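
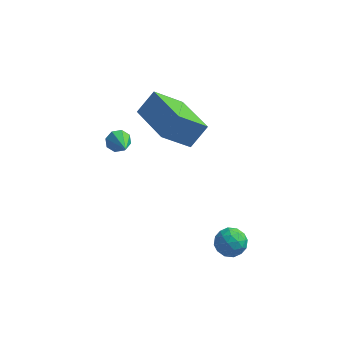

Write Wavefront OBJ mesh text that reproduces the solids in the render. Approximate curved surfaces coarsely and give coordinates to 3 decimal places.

v -1.657 2.55 2.306
v -2.681 1.865 3.464
v -1.11 3.174 3.159
v -2.134 2.49 4.316
v -0.286 0.97 2.584
v -1.31 0.286 3.741
v 0.261 1.595 3.436
v -0.763 0.91 4.594
v -3.618 2.337 0.738
v -3.318 2.204 0.297
v -3.002 1.203 1.502
v -3.122 2.479 0.548
v -3.217 2.671 0.911
v -3.547 2.668 1.172
v -3.919 2.471 1.179
v -4.115 2.195 0.928
v -4.02 2.003 0.566
v -3.69 2.007 0.305
v 1.546 -0.413 -0.99
v 1.888 -0.243 -1.594
v 1.652 -1.537 -1.246
v 1.994 -1.367 -1.85
v 2.308 -1.253 -1.217
v 2.242 -0.559 -1.06
v 1.298 -1.221 -1.78
v 1.232 -0.527 -1.623
v 1.735 -0.743 -2.083
v 2.359 -0.762 -1.735
v 1.181 -1.018 -1.105
v 1.805 -1.037 -0.757
v 1.707 -0.23 -1.27
v 1.833 -1.55 -1.57
v 2.017 -1.484 -1.198
v 2.218 -1.384 -1.554
v 1.916 -0.415 -0.955
v 2.117 -0.315 -1.311
v 2.364 -0.909 -1.089
v 1.423 -1.465 -1.529
v 1.624 -1.365 -1.885
v 1.322 -0.396 -1.286
v 1.523 -0.296 -1.642
v 1.176 -0.871 -1.751
v 1.818 -0.423 -1.912
v 1.881 -1.084 -2.062
v 1.472 -0.998 -2.021
v 1.433 -0.59 -1.929
v 2.185 -0.435 -1.708
v 2.248 -1.095 -1.858
v 2.432 -1.028 -1.486
v 2.394 -0.62 -1.393
v 2.095 -0.728 -1.995
v 1.292 -0.685 -0.982
v 1.355 -1.345 -1.132
v 1.146 -1.16 -1.447
v 1.108 -0.752 -1.354
v 1.659 -0.696 -0.778
v 1.722 -1.357 -0.928
v 2.107 -1.19 -0.911
v 2.068 -0.782 -0.819
v 1.445 -1.052 -0.845
f 2 4 1
f 5 2 1
f 1 4 3
f 3 5 1
f 2 8 4
f 6 2 5
f 6 8 2
f 4 8 3
f 7 5 3
f 3 8 7
f 7 6 5
f 8 6 7
f 10 9 12
f 10 12 11
f 12 9 13
f 12 13 11
f 13 9 14
f 13 14 11
f 14 9 15
f 14 15 11
f 15 9 16
f 15 16 11
f 16 9 17
f 16 17 11
f 17 9 18
f 17 18 11
f 18 9 10
f 18 10 11
f 19 56 35
f 56 30 59
f 35 59 24
f 56 59 35
f 19 35 31
f 35 24 36
f 31 36 20
f 35 36 31
f 19 31 40
f 31 20 41
f 40 41 26
f 31 41 40
f 19 40 52
f 40 26 55
f 52 55 29
f 40 55 52
f 19 52 56
f 52 29 60
f 56 60 30
f 52 60 56
f 20 36 47
f 36 24 50
f 47 50 28
f 36 50 47
f 24 59 37
f 59 30 58
f 37 58 23
f 59 58 37
f 30 60 57
f 60 29 53
f 57 53 21
f 60 53 57
f 29 55 54
f 55 26 42
f 54 42 25
f 55 42 54
f 26 41 46
f 41 20 43
f 46 43 27
f 41 43 46
f 22 48 34
f 48 28 49
f 34 49 23
f 48 49 34
f 22 34 32
f 34 23 33
f 32 33 21
f 34 33 32
f 22 32 39
f 32 21 38
f 39 38 25
f 32 38 39
f 22 39 44
f 39 25 45
f 44 45 27
f 39 45 44
f 22 44 48
f 44 27 51
f 48 51 28
f 44 51 48
f 23 49 37
f 49 28 50
f 37 50 24
f 49 50 37
f 21 33 57
f 33 23 58
f 57 58 30
f 33 58 57
f 25 38 54
f 38 21 53
f 54 53 29
f 38 53 54
f 27 45 46
f 45 25 42
f 46 42 26
f 45 42 46
f 28 51 47
f 51 27 43
f 47 43 20
f 51 43 47



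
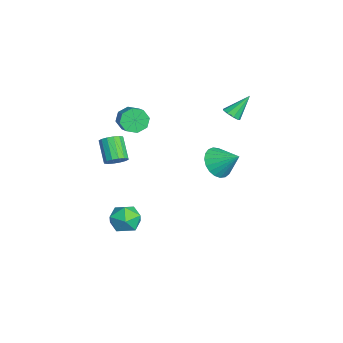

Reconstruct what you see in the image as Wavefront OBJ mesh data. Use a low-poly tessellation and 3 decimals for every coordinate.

v 0.797 -2.296 -3.431
v 1.83 -2.009 -3.447
v 1.17 -3.691 -4.393
v 2.203 -3.404 -4.409
v 1.754 -3.742 -3.496
v 1.524 -2.88 -2.901
v 1.476 -2.82 -4.939
v 1.246 -1.958 -4.344
v 2.25 -2.333 -4.379
v 2.422 -2.903 -3.487
v 0.578 -2.797 -4.353
v 0.75 -3.367 -3.461
v -2.232 -2.192 1.991
v -1.85 -2.727 1.406
v -0.766 -2.564 1.964
v -1.148 -2.028 2.549
v -1.845 -2.083 1.208
v -0.761 -1.92 1.766
v -2.067 -1.503 1.469
v -0.983 -1.34 2.027
v -2.385 -1.326 2.035
v -1.301 -1.163 2.593
v -2.614 -1.656 2.576
v -1.53 -1.493 3.134
v -2.619 -2.3 2.774
v -1.535 -2.137 3.332
v -2.397 -2.88 2.513
v -1.313 -2.717 3.071
v -2.079 -3.057 1.947
v -0.995 -2.894 2.505
v -0.246 3.355 3.267
v 0.351 3.381 3.431
v -0.634 4.445 4.513
v 0.267 3.68 3.142
v -0.058 3.827 2.913
v -0.47 3.754 2.849
v -0.778 3.493 2.98
v -0.837 3.168 3.246
v -0.619 2.931 3.522
v -0.227 2.892 3.679
v 0.156 3.069 3.642
v 3.246 2.169 1.734
v 3.933 1.415 2.021
v 4.014 3.231 2.686
v 4.13 1.589 1.667
v 4.175 1.863 1.325
v 4.059 2.191 1.054
v 3.802 2.514 0.9
v 3.449 2.778 0.891
v 3.061 2.937 1.027
v 2.705 2.963 1.285
v 2.442 2.851 1.621
v 2.319 2.622 1.977
v 2.355 2.314 2.29
v 2.546 1.982 2.508
v 2.858 1.681 2.591
v 3.236 1.465 2.526
v 3.617 1.371 2.325
v 1.779 -3.313 1.238
v 2.134 -3.86 1.517
v 0.997 -4.054 2.582
v 0.641 -3.507 2.302
v 2.255 -3.565 1.7
v 1.117 -3.759 2.765
v 2.248 -3.202 1.759
v 1.11 -3.397 2.824
v 2.115 -2.869 1.678
v 0.978 -3.064 2.743
v 1.893 -2.655 1.479
v 0.755 -2.849 2.544
v 1.639 -2.617 1.216
v 0.502 -2.811 2.28
v 1.423 -2.766 0.958
v 0.286 -2.96 2.023
v 1.303 -3.061 0.775
v 0.165 -3.255 1.84
v 1.31 -3.423 0.716
v 0.172 -3.618 1.781
v 1.442 -3.756 0.797
v 0.305 -3.951 1.862
v 1.665 -3.971 0.996
v 0.527 -4.165 2.061
v 1.918 -4.009 1.26
v 0.781 -4.203 2.324
f 1 12 6
f 1 6 2
f 1 2 8
f 1 8 11
f 1 11 12
f 2 6 10
f 6 12 5
f 12 11 3
f 11 8 7
f 8 2 9
f 4 10 5
f 4 5 3
f 4 3 7
f 4 7 9
f 4 9 10
f 5 10 6
f 3 5 12
f 7 3 11
f 9 7 8
f 10 9 2
f 14 13 17
f 14 17 15
f 15 17 18
f 15 18 16
f 17 13 19
f 17 19 18
f 18 19 20
f 18 20 16
f 19 13 21
f 19 21 20
f 20 21 22
f 20 22 16
f 21 13 23
f 21 23 22
f 22 23 24
f 22 24 16
f 23 13 25
f 23 25 24
f 24 25 26
f 24 26 16
f 25 13 27
f 25 27 26
f 26 27 28
f 26 28 16
f 27 13 29
f 27 29 28
f 28 29 30
f 28 30 16
f 29 13 14
f 29 14 30
f 30 14 15
f 30 15 16
f 32 31 34
f 32 34 33
f 34 31 35
f 34 35 33
f 35 31 36
f 35 36 33
f 36 31 37
f 36 37 33
f 37 31 38
f 37 38 33
f 38 31 39
f 38 39 33
f 39 31 40
f 39 40 33
f 40 31 41
f 40 41 33
f 41 31 32
f 41 32 33
f 43 42 45
f 43 45 44
f 45 42 46
f 45 46 44
f 46 42 47
f 46 47 44
f 47 42 48
f 47 48 44
f 48 42 49
f 48 49 44
f 49 42 50
f 49 50 44
f 50 42 51
f 50 51 44
f 51 42 52
f 51 52 44
f 52 42 53
f 52 53 44
f 53 42 54
f 53 54 44
f 54 42 55
f 54 55 44
f 55 42 56
f 55 56 44
f 56 42 57
f 56 57 44
f 57 42 58
f 57 58 44
f 58 42 43
f 58 43 44
f 60 59 63
f 60 63 61
f 61 63 64
f 61 64 62
f 63 59 65
f 63 65 64
f 64 65 66
f 64 66 62
f 65 59 67
f 65 67 66
f 66 67 68
f 66 68 62
f 67 59 69
f 67 69 68
f 68 69 70
f 68 70 62
f 69 59 71
f 69 71 70
f 70 71 72
f 70 72 62
f 71 59 73
f 71 73 72
f 72 73 74
f 72 74 62
f 73 59 75
f 73 75 74
f 74 75 76
f 74 76 62
f 75 59 77
f 75 77 76
f 76 77 78
f 76 78 62
f 77 59 79
f 77 79 78
f 78 79 80
f 78 80 62
f 79 59 81
f 79 81 80
f 80 81 82
f 80 82 62
f 81 59 83
f 81 83 82
f 82 83 84
f 82 84 62
f 83 59 60
f 83 60 84
f 84 60 61
f 84 61 62



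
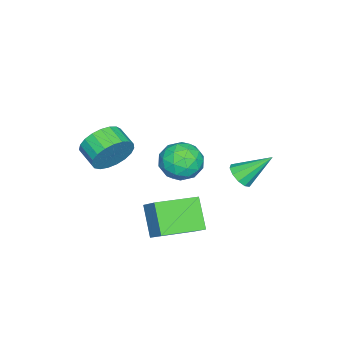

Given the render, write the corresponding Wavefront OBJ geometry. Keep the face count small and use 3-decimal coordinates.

v 2.923 -0.544 2.114
v 3.533 -0.619 2.929
v 2.986 -1.452 3.26
v 2.377 -1.376 2.446
v 3.227 -0.362 3.071
v 2.68 -1.195 3.402
v 2.869 -0.136 3.048
v 2.322 -0.969 3.379
v 2.52 0.019 2.863
v 1.973 -0.814 3.195
v 2.241 0.077 2.549
v 1.694 -0.756 2.88
v 2.08 0.028 2.16
v 1.533 -0.805 2.491
v 2.065 -0.12 1.763
v 1.518 -0.953 2.094
v 2.198 -0.341 1.426
v 1.651 -1.174 1.758
v 2.457 -0.597 1.209
v 1.91 -1.43 1.54
v 2.796 -0.844 1.148
v 2.25 -1.677 1.479
v 3.158 -1.039 1.254
v 2.611 -1.872 1.586
v 3.479 -1.149 1.509
v 2.932 -1.982 1.841
v 3.703 -1.153 1.869
v 3.157 -1.986 2.2
v 3.793 -1.052 2.271
v 3.247 -1.885 2.602
v 3.733 -0.864 2.646
v 3.186 -1.697 2.977
v -2.669 2.963 -2.115
v -1.985 3.133 -1.964
v -3.251 4.237 -0.905
v -2.121 3.391 -2.301
v -2.465 3.486 -2.566
v -2.887 3.38 -2.659
v -3.226 3.116 -2.544
v -3.352 2.793 -2.265
v -3.217 2.535 -1.928
v -2.872 2.441 -1.663
v -2.45 2.546 -1.57
v -2.111 2.811 -1.685
v -0.502 1.783 0.549
v 0.297 2.416 0.805
v 0.583 0.484 0.375
v 1.382 1.117 0.631
v 0.67 0.85 1.356
v -0.001 1.653 1.464
v 0.881 1.247 -0.284
v 0.21 2.05 -0.176
v 1.152 2.085 0.29
v 1.021 1.84 1.304
v -0.141 1.06 -0.124
v -0.272 0.815 0.89
v -0.198 2.213 0.693
v 1.078 0.687 0.487
v 0.659 0.53 0.914
v 1.129 0.902 1.064
v -0.373 1.765 1.08
v 0.097 2.137 1.23
v 0.316 1.217 1.554
v 0.783 0.763 -0.05
v 1.253 1.135 0.1
v -0.249 1.998 0.116
v 0.221 2.37 0.266
v 0.564 1.683 -0.374
v 0.775 2.391 0.54
v 1.412 1.628 0.438
v 1.118 1.704 -0.1
v 0.723 2.176 -0.037
v 0.698 2.247 1.136
v 1.336 1.483 1.034
v 0.917 1.326 1.46
v 0.523 1.798 1.524
v 1.2 2.052 0.834
v -0.456 1.417 0.146
v 0.182 0.653 0.044
v 0.357 1.102 -0.344
v -0.037 1.574 -0.28
v -0.532 1.272 0.742
v 0.105 0.509 0.64
v 0.157 0.724 1.217
v -0.238 1.196 1.28
v -0.32 0.848 0.346
v -0.017 1.561 -2.211
v 0.544 2.313 -1.399
v 0.876 2.261 -3.476
v 1.437 3.013 -2.665
v 1.483 0.147 -1.935
v 2.044 0.899 -1.124
v 2.376 0.847 -3.201
v 2.937 1.599 -2.389
f 2 1 5
f 2 5 3
f 3 5 6
f 3 6 4
f 5 1 7
f 5 7 6
f 6 7 8
f 6 8 4
f 7 1 9
f 7 9 8
f 8 9 10
f 8 10 4
f 9 1 11
f 9 11 10
f 10 11 12
f 10 12 4
f 11 1 13
f 11 13 12
f 12 13 14
f 12 14 4
f 13 1 15
f 13 15 14
f 14 15 16
f 14 16 4
f 15 1 17
f 15 17 16
f 16 17 18
f 16 18 4
f 17 1 19
f 17 19 18
f 18 19 20
f 18 20 4
f 19 1 21
f 19 21 20
f 20 21 22
f 20 22 4
f 21 1 23
f 21 23 22
f 22 23 24
f 22 24 4
f 23 1 25
f 23 25 24
f 24 25 26
f 24 26 4
f 25 1 27
f 25 27 26
f 26 27 28
f 26 28 4
f 27 1 29
f 27 29 28
f 28 29 30
f 28 30 4
f 29 1 31
f 29 31 30
f 30 31 32
f 30 32 4
f 31 1 2
f 31 2 32
f 32 2 3
f 32 3 4
f 34 33 36
f 34 36 35
f 36 33 37
f 36 37 35
f 37 33 38
f 37 38 35
f 38 33 39
f 38 39 35
f 39 33 40
f 39 40 35
f 40 33 41
f 40 41 35
f 41 33 42
f 41 42 35
f 42 33 43
f 42 43 35
f 43 33 44
f 43 44 35
f 44 33 34
f 44 34 35
f 45 82 61
f 82 56 85
f 61 85 50
f 82 85 61
f 45 61 57
f 61 50 62
f 57 62 46
f 61 62 57
f 45 57 66
f 57 46 67
f 66 67 52
f 57 67 66
f 45 66 78
f 66 52 81
f 78 81 55
f 66 81 78
f 45 78 82
f 78 55 86
f 82 86 56
f 78 86 82
f 46 62 73
f 62 50 76
f 73 76 54
f 62 76 73
f 50 85 63
f 85 56 84
f 63 84 49
f 85 84 63
f 56 86 83
f 86 55 79
f 83 79 47
f 86 79 83
f 55 81 80
f 81 52 68
f 80 68 51
f 81 68 80
f 52 67 72
f 67 46 69
f 72 69 53
f 67 69 72
f 48 74 60
f 74 54 75
f 60 75 49
f 74 75 60
f 48 60 58
f 60 49 59
f 58 59 47
f 60 59 58
f 48 58 65
f 58 47 64
f 65 64 51
f 58 64 65
f 48 65 70
f 65 51 71
f 70 71 53
f 65 71 70
f 48 70 74
f 70 53 77
f 74 77 54
f 70 77 74
f 49 75 63
f 75 54 76
f 63 76 50
f 75 76 63
f 47 59 83
f 59 49 84
f 83 84 56
f 59 84 83
f 51 64 80
f 64 47 79
f 80 79 55
f 64 79 80
f 53 71 72
f 71 51 68
f 72 68 52
f 71 68 72
f 54 77 73
f 77 53 69
f 73 69 46
f 77 69 73
f 88 90 87
f 91 88 87
f 87 90 89
f 89 91 87
f 88 94 90
f 92 88 91
f 92 94 88
f 90 94 89
f 93 91 89
f 89 94 93
f 93 92 91
f 94 92 93



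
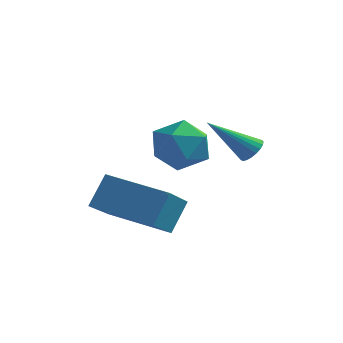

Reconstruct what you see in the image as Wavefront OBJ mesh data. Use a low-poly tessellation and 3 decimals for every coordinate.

v 0.737 0.238 -1.845
v 1.063 0.363 -1.459
v -0.397 -0.598 -0.615
v 0.931 0.535 -1.464
v 0.766 0.655 -1.535
v 0.595 0.703 -1.66
v 0.45 0.67 -1.816
v 0.354 0.563 -1.977
v 0.324 0.4 -2.116
v 0.365 0.209 -2.207
v 0.471 0.022 -2.236
v 0.623 -0.127 -2.198
v 0.795 -0.213 -2.098
v 0.956 -0.221 -1.955
v 1.08 -0.149 -1.792
v 1.144 -0.011 -1.639
v 1.138 0.17 -1.521
v 0.209 -2.815 -1.192
v 1.094 -3.283 -1.061
v -0.474 -3.797 -0.079
v 0.411 -4.265 0.052
v 0.293 -3.312 0.362
v 0.715 -2.705 -0.325
v -0.095 -4.375 -0.815
v 0.327 -3.768 -1.502
v 0.906 -4.247 -0.828
v 1.146 -3.59 -0.1
v -0.526 -3.49 -1.04
v -0.286 -2.833 -0.312
v -2.727 -2.609 -4.252
v -2.416 -4.261 -3.285
v -2.545 -1.923 -3.139
v -2.234 -3.576 -2.172
v -0.606 -2.464 -4.688
v -0.295 -4.117 -3.721
v -0.424 -1.779 -3.575
v -0.113 -3.431 -2.608
f 2 1 4
f 2 4 3
f 4 1 5
f 4 5 3
f 5 1 6
f 5 6 3
f 6 1 7
f 6 7 3
f 7 1 8
f 7 8 3
f 8 1 9
f 8 9 3
f 9 1 10
f 9 10 3
f 10 1 11
f 10 11 3
f 11 1 12
f 11 12 3
f 12 1 13
f 12 13 3
f 13 1 14
f 13 14 3
f 14 1 15
f 14 15 3
f 15 1 16
f 15 16 3
f 16 1 17
f 16 17 3
f 17 1 2
f 17 2 3
f 18 29 23
f 18 23 19
f 18 19 25
f 18 25 28
f 18 28 29
f 19 23 27
f 23 29 22
f 29 28 20
f 28 25 24
f 25 19 26
f 21 27 22
f 21 22 20
f 21 20 24
f 21 24 26
f 21 26 27
f 22 27 23
f 20 22 29
f 24 20 28
f 26 24 25
f 27 26 19
f 31 33 30
f 34 31 30
f 30 33 32
f 32 34 30
f 31 37 33
f 35 31 34
f 35 37 31
f 33 37 32
f 36 34 32
f 32 37 36
f 36 35 34
f 37 35 36



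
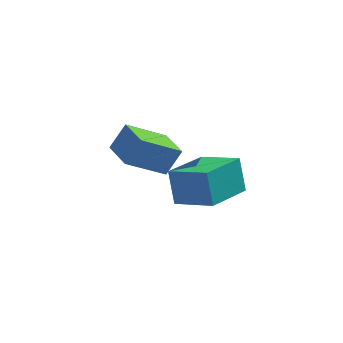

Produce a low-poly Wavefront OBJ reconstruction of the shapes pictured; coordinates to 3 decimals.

v -1.532 -2.883 2.838
v -1.725 -2.322 4.017
v -0.411 -1.458 2.342
v -0.604 -0.896 3.521
v -0.316 -3.644 3.399
v -0.509 -3.082 4.578
v 0.805 -2.218 2.903
v 0.612 -1.657 4.082
v -1.763 0.372 1.507
v -3.158 -0.12 2.532
v -2.297 1.581 1.359
v -3.693 1.089 2.384
v -1.207 0.731 2.436
v -2.603 0.239 3.461
v -1.742 1.94 2.288
v -3.137 1.448 3.313
f 2 4 1
f 5 2 1
f 1 4 3
f 3 5 1
f 2 8 4
f 6 2 5
f 6 8 2
f 4 8 3
f 7 5 3
f 3 8 7
f 7 6 5
f 8 6 7
f 10 12 9
f 13 10 9
f 9 12 11
f 11 13 9
f 10 16 12
f 14 10 13
f 14 16 10
f 12 16 11
f 15 13 11
f 11 16 15
f 15 14 13
f 16 14 15



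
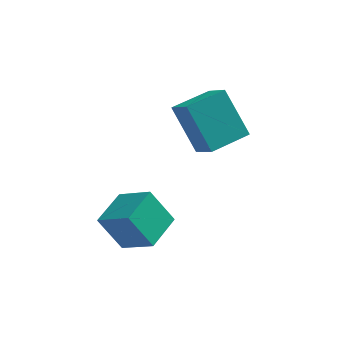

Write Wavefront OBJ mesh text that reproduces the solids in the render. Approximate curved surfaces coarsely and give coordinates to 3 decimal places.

v 0.611 -2.921 -0.474
v -0.017 -2.898 0.524
v 0.982 -1.864 -0.265
v 0.354 -1.841 0.734
v 1.486 -3.339 0.086
v 0.858 -3.316 1.085
v 1.857 -2.282 0.296
v 1.229 -2.259 1.294
v 2.675 -1.432 2.39
v 1.951 -0.914 3.659
v 2.19 -0.845 1.874
v 1.466 -0.327 3.143
v 3.534 -0.593 2.537
v 2.81 -0.075 3.806
v 3.049 -0.006 2.021
v 2.325 0.512 3.29
f 2 4 1
f 5 2 1
f 1 4 3
f 3 5 1
f 2 8 4
f 6 2 5
f 6 8 2
f 4 8 3
f 7 5 3
f 3 8 7
f 7 6 5
f 8 6 7
f 10 12 9
f 13 10 9
f 9 12 11
f 11 13 9
f 10 16 12
f 14 10 13
f 14 16 10
f 12 16 11
f 15 13 11
f 11 16 15
f 15 14 13
f 16 14 15



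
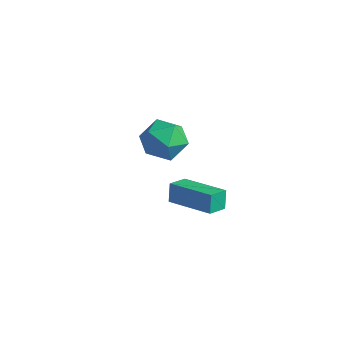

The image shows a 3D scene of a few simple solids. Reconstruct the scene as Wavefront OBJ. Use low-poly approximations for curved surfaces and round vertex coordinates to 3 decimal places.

v 2.991 -3.678 2.525
v 3.527 -3.068 2.151
v 3.613 -4.712 1.729
v 4.149 -4.102 1.355
v 4.25 -4.318 2.217
v 3.865 -3.679 2.709
v 3.275 -4.101 1.171
v 2.89 -3.462 1.663
v 3.702 -3.329 1.315
v 4.305 -3.464 1.961
v 2.835 -4.316 1.919
v 3.438 -4.451 2.565
v 2.469 -2.702 -2.667
v 2.294 -2.494 -1.915
v 2.389 -1.931 -2.9
v 2.214 -1.722 -2.147
v 4.246 -2.418 -2.333
v 4.071 -2.209 -1.58
v 4.166 -1.646 -2.565
v 3.991 -1.438 -1.813
f 1 12 6
f 1 6 2
f 1 2 8
f 1 8 11
f 1 11 12
f 2 6 10
f 6 12 5
f 12 11 3
f 11 8 7
f 8 2 9
f 4 10 5
f 4 5 3
f 4 3 7
f 4 7 9
f 4 9 10
f 5 10 6
f 3 5 12
f 7 3 11
f 9 7 8
f 10 9 2
f 14 16 13
f 17 14 13
f 13 16 15
f 15 17 13
f 14 20 16
f 18 14 17
f 18 20 14
f 16 20 15
f 19 17 15
f 15 20 19
f 19 18 17
f 20 18 19



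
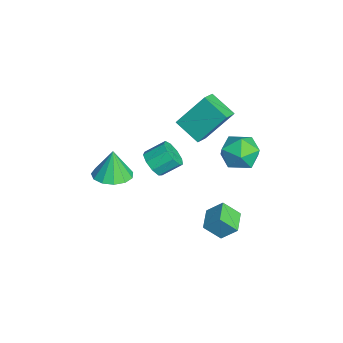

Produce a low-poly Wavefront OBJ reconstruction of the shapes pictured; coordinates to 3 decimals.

v -1.133 3.202 -0.145
v -0.242 2.774 -0.155
v -1.698 2.006 0.755
v -0.807 1.578 0.745
v -0.943 2.424 1.239
v -0.595 3.162 0.683
v -1.345 1.618 -0.083
v -0.997 2.356 -0.639
v -0.374 1.795 -0.116
v -0.125 2.293 0.7
v -1.815 2.487 -0.1
v -1.566 2.985 0.716
v 0.519 0.767 -2.145
v 0.777 1.428 -1.427
v 0.637 1.512 -2.875
v 0.895 2.174 -2.157
v 1.565 0.486 -2.263
v 1.823 1.148 -1.545
v 1.683 1.232 -2.993
v 1.941 1.893 -2.275
v -1.654 -2.995 -1.261
v -0.888 -2.512 -1.169
v -1.866 -2.925 0.141
v -1.265 -2.172 -1.243
v -1.765 -2.094 -1.323
v -2.23 -2.301 -1.382
v -2.513 -2.728 -1.404
v -2.522 -3.241 -1.38
v -2.256 -3.675 -1.318
v -1.799 -3.893 -1.239
v -1.296 -3.826 -1.166
v -0.907 -3.495 -1.124
v -0.755 -3.005 -1.125
v -2.792 1.177 -0.241
v -3.694 0.337 0.423
v -2.827 2.42 1.286
v -3.728 1.58 1.95
v -2.112 0.74 0.13
v -3.013 -0.1 0.794
v -2.146 1.983 1.657
v -3.048 1.143 2.321
v -0.476 -1.379 0.374
v 0.173 -1.21 0.176
v 0.126 -0.332 0.768
v -0.524 -0.501 0.966
v -0.145 -1.022 -0.129
v -0.192 -0.144 0.464
v -0.618 -1.001 -0.198
v -0.665 -0.123 0.394
v -1.025 -1.157 0
v -1.072 -0.279 0.593
v -1.175 -1.416 0.373
v -1.223 -0.538 0.966
v -0.999 -1.659 0.747
v -1.046 -0.781 1.339
v -0.578 -1.77 0.946
v -0.625 -0.892 1.538
v -0.109 -1.698 0.877
v -0.156 -0.821 1.469
v 0.188 -1.477 0.573
v 0.14 -0.599 1.165
f 1 12 6
f 1 6 2
f 1 2 8
f 1 8 11
f 1 11 12
f 2 6 10
f 6 12 5
f 12 11 3
f 11 8 7
f 8 2 9
f 4 10 5
f 4 5 3
f 4 3 7
f 4 7 9
f 4 9 10
f 5 10 6
f 3 5 12
f 7 3 11
f 9 7 8
f 10 9 2
f 14 16 13
f 17 14 13
f 13 16 15
f 15 17 13
f 14 20 16
f 18 14 17
f 18 20 14
f 16 20 15
f 19 17 15
f 15 20 19
f 19 18 17
f 20 18 19
f 22 21 24
f 22 24 23
f 24 21 25
f 24 25 23
f 25 21 26
f 25 26 23
f 26 21 27
f 26 27 23
f 27 21 28
f 27 28 23
f 28 21 29
f 28 29 23
f 29 21 30
f 29 30 23
f 30 21 31
f 30 31 23
f 31 21 32
f 31 32 23
f 32 21 33
f 32 33 23
f 33 21 22
f 33 22 23
f 35 37 34
f 38 35 34
f 34 37 36
f 36 38 34
f 35 41 37
f 39 35 38
f 39 41 35
f 37 41 36
f 40 38 36
f 36 41 40
f 40 39 38
f 41 39 40
f 43 42 46
f 43 46 44
f 44 46 47
f 44 47 45
f 46 42 48
f 46 48 47
f 47 48 49
f 47 49 45
f 48 42 50
f 48 50 49
f 49 50 51
f 49 51 45
f 50 42 52
f 50 52 51
f 51 52 53
f 51 53 45
f 52 42 54
f 52 54 53
f 53 54 55
f 53 55 45
f 54 42 56
f 54 56 55
f 55 56 57
f 55 57 45
f 56 42 58
f 56 58 57
f 57 58 59
f 57 59 45
f 58 42 60
f 58 60 59
f 59 60 61
f 59 61 45
f 60 42 43
f 60 43 61
f 61 43 44
f 61 44 45



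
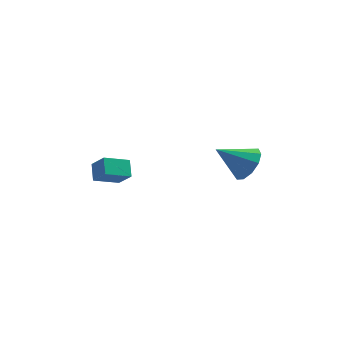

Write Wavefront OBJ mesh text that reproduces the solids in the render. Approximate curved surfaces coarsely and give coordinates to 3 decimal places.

v -4.122 -1.265 -4.068
v -4.151 -0.572 -3.593
v -3.087 -0.904 -4.532
v -3.116 -0.211 -4.057
v -3.644 -1.729 -3.363
v -3.673 -1.036 -2.888
v -2.609 -1.368 -3.827
v -2.638 -0.675 -3.352
v 1.966 -1.628 -3.129
v 2.323 -2.245 -2.647
v 0.694 -1.632 -2.191
v 2.469 -1.775 -2.447
v 2.423 -1.249 -2.507
v 2.203 -0.868 -2.805
v 1.892 -0.777 -3.227
v 1.609 -1.012 -3.611
v 1.463 -1.482 -3.811
v 1.509 -2.008 -3.75
v 1.729 -2.389 -3.452
v 2.04 -2.48 -3.031
f 2 4 1
f 5 2 1
f 1 4 3
f 3 5 1
f 2 8 4
f 6 2 5
f 6 8 2
f 4 8 3
f 7 5 3
f 3 8 7
f 7 6 5
f 8 6 7
f 10 9 12
f 10 12 11
f 12 9 13
f 12 13 11
f 13 9 14
f 13 14 11
f 14 9 15
f 14 15 11
f 15 9 16
f 15 16 11
f 16 9 17
f 16 17 11
f 17 9 18
f 17 18 11
f 18 9 19
f 18 19 11
f 19 9 20
f 19 20 11
f 20 9 10
f 20 10 11



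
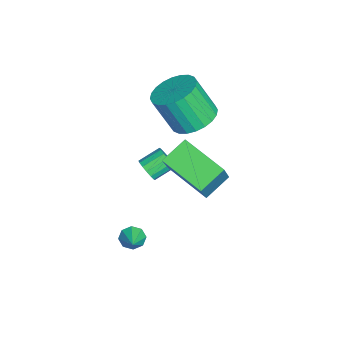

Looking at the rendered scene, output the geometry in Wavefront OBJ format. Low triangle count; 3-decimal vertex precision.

v -1.361 0.677 0.418
v -0.352 0.805 0.581
v -0.51 -0.049 2.225
v -1.519 -0.177 2.062
v -0.501 1.142 0.741
v -0.659 0.288 2.386
v -0.781 1.408 0.853
v -0.938 0.554 2.498
v -1.149 1.563 0.898
v -1.306 0.709 2.543
v -1.549 1.583 0.87
v -1.707 0.729 2.515
v -1.921 1.465 0.773
v -2.079 0.611 2.418
v -2.207 1.227 0.622
v -2.365 0.373 2.267
v -2.365 0.906 0.44
v -2.523 0.052 2.085
v -2.37 0.549 0.255
v -2.528 -0.305 1.899
v -2.221 0.212 0.094
v -2.379 -0.642 1.739
v -1.942 -0.054 -0.018
v -2.099 -0.908 1.627
v -1.574 -0.209 -0.063
v -1.731 -1.063 1.582
v -1.173 -0.229 -0.035
v -1.331 -1.083 1.61
v -0.801 -0.111 0.062
v -0.959 -0.965 1.707
v -0.515 0.127 0.213
v -0.673 -0.727 1.858
v -0.357 0.448 0.395
v -0.515 -0.406 2.04
v 0.196 -1.111 -1.581
v 0.453 -0.768 -1.925
v 0.001 0.034 -1.464
v -0.256 -0.309 -1.119
v 0.208 -0.832 -2.054
v -0.245 -0.03 -1.593
v -0.041 -0.971 -2.057
v -0.493 -0.169 -1.596
v -0.226 -1.147 -1.931
v -0.678 -0.345 -1.47
v -0.298 -1.314 -1.712
v -0.75 -0.512 -1.251
v -0.237 -1.426 -1.458
v -0.69 -0.624 -0.997
v -0.061 -1.454 -1.236
v -0.513 -0.652 -0.775
v 0.185 -1.39 -1.107
v -0.268 -0.588 -0.646
v 0.433 -1.251 -1.104
v -0.019 -0.449 -0.643
v 0.618 -1.075 -1.23
v 0.166 -0.273 -0.769
v 0.69 -0.908 -1.449
v 0.238 -0.106 -0.988
v 0.63 -0.796 -1.703
v 0.177 0.006 -1.242
v 2.687 -1.478 -3.455
v 2.931 -1.826 -3.804
v 3.553 -1.382 -2.945
v 2.96 -1.425 -3.929
v 2.829 -1.055 -3.777
v 2.615 -0.933 -3.435
v 2.442 -1.131 -3.106
v 2.413 -1.532 -2.981
v 2.545 -1.901 -3.134
v 2.759 -2.023 -3.475
v 1.727 -0.136 0.241
v 0.964 0.679 0.846
v 2.847 1.391 -0.403
v 2.083 2.206 0.202
v 2.897 -0.286 1.918
v 2.133 0.529 2.523
v 4.016 1.241 1.274
v 3.253 2.056 1.879
f 2 1 5
f 2 5 3
f 3 5 6
f 3 6 4
f 5 1 7
f 5 7 6
f 6 7 8
f 6 8 4
f 7 1 9
f 7 9 8
f 8 9 10
f 8 10 4
f 9 1 11
f 9 11 10
f 10 11 12
f 10 12 4
f 11 1 13
f 11 13 12
f 12 13 14
f 12 14 4
f 13 1 15
f 13 15 14
f 14 15 16
f 14 16 4
f 15 1 17
f 15 17 16
f 16 17 18
f 16 18 4
f 17 1 19
f 17 19 18
f 18 19 20
f 18 20 4
f 19 1 21
f 19 21 20
f 20 21 22
f 20 22 4
f 21 1 23
f 21 23 22
f 22 23 24
f 22 24 4
f 23 1 25
f 23 25 24
f 24 25 26
f 24 26 4
f 25 1 27
f 25 27 26
f 26 27 28
f 26 28 4
f 27 1 29
f 27 29 28
f 28 29 30
f 28 30 4
f 29 1 31
f 29 31 30
f 30 31 32
f 30 32 4
f 31 1 33
f 31 33 32
f 32 33 34
f 32 34 4
f 33 1 2
f 33 2 34
f 34 2 3
f 34 3 4
f 36 35 39
f 36 39 37
f 37 39 40
f 37 40 38
f 39 35 41
f 39 41 40
f 40 41 42
f 40 42 38
f 41 35 43
f 41 43 42
f 42 43 44
f 42 44 38
f 43 35 45
f 43 45 44
f 44 45 46
f 44 46 38
f 45 35 47
f 45 47 46
f 46 47 48
f 46 48 38
f 47 35 49
f 47 49 48
f 48 49 50
f 48 50 38
f 49 35 51
f 49 51 50
f 50 51 52
f 50 52 38
f 51 35 53
f 51 53 52
f 52 53 54
f 52 54 38
f 53 35 55
f 53 55 54
f 54 55 56
f 54 56 38
f 55 35 57
f 55 57 56
f 56 57 58
f 56 58 38
f 57 35 59
f 57 59 58
f 58 59 60
f 58 60 38
f 59 35 36
f 59 36 60
f 60 36 37
f 60 37 38
f 62 61 64
f 62 64 63
f 64 61 65
f 64 65 63
f 65 61 66
f 65 66 63
f 66 61 67
f 66 67 63
f 67 61 68
f 67 68 63
f 68 61 69
f 68 69 63
f 69 61 70
f 69 70 63
f 70 61 62
f 70 62 63
f 72 74 71
f 75 72 71
f 71 74 73
f 73 75 71
f 72 78 74
f 76 72 75
f 76 78 72
f 74 78 73
f 77 75 73
f 73 78 77
f 77 76 75
f 78 76 77



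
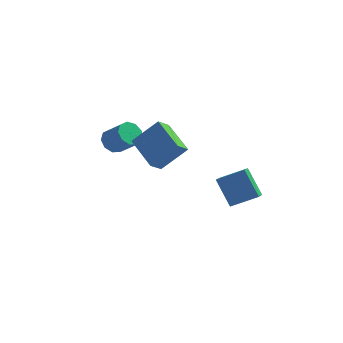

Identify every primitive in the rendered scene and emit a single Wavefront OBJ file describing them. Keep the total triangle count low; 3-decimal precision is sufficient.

v -1.74 -1.227 1.992
v -2.181 -1.87 2.665
v -0.439 -0.768 3.284
v -0.88 -1.411 3.956
v -0.54 -2.749 1.324
v -0.981 -3.392 1.996
v 0.761 -2.29 2.615
v 0.32 -2.933 3.288
v -3.876 2.281 -0.446
v -3.386 2.89 -0.617
v -2.355 2.369 0.475
v -2.844 1.759 0.646
v -3.734 3.035 -0.22
v -2.702 2.514 0.872
v -4.147 2.827 0.071
v -3.116 2.306 1.163
v -4.434 2.363 0.121
v -3.403 1.842 1.213
v -4.459 1.861 -0.095
v -3.428 1.34 0.997
v -4.212 1.555 -0.475
v -3.18 1.034 0.617
v -3.807 1.589 -0.841
v -2.775 1.067 0.251
v -3.434 1.946 -1.023
v -2.403 1.425 0.069
v -3.268 2.46 -0.934
v -2.237 1.938 0.158
v 1.786 2.914 -3.332
v 1.684 2.119 -2.902
v 3.28 3.143 -2.554
v 3.178 2.348 -2.124
v 2.662 2.032 -4.756
v 2.56 1.237 -4.326
v 4.156 2.261 -3.978
v 4.054 1.466 -3.548
f 2 4 1
f 5 2 1
f 1 4 3
f 3 5 1
f 2 8 4
f 6 2 5
f 6 8 2
f 4 8 3
f 7 5 3
f 3 8 7
f 7 6 5
f 8 6 7
f 10 9 13
f 10 13 11
f 11 13 14
f 11 14 12
f 13 9 15
f 13 15 14
f 14 15 16
f 14 16 12
f 15 9 17
f 15 17 16
f 16 17 18
f 16 18 12
f 17 9 19
f 17 19 18
f 18 19 20
f 18 20 12
f 19 9 21
f 19 21 20
f 20 21 22
f 20 22 12
f 21 9 23
f 21 23 22
f 22 23 24
f 22 24 12
f 23 9 25
f 23 25 24
f 24 25 26
f 24 26 12
f 25 9 27
f 25 27 26
f 26 27 28
f 26 28 12
f 27 9 10
f 27 10 28
f 28 10 11
f 28 11 12
f 30 32 29
f 33 30 29
f 29 32 31
f 31 33 29
f 30 36 32
f 34 30 33
f 34 36 30
f 32 36 31
f 35 33 31
f 31 36 35
f 35 34 33
f 36 34 35



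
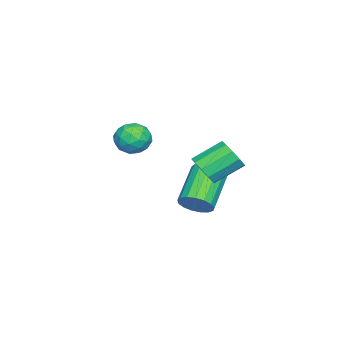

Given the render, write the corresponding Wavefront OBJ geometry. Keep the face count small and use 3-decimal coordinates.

v 0.966 0.759 -0.933
v 1.399 0.576 -0.261
v 0.527 1.618 0.585
v 0.094 1.801 -0.087
v 1.63 0.961 -0.497
v 0.759 2.002 0.349
v 1.608 1.268 -0.899
v 0.736 2.31 -0.053
v 1.34 1.381 -1.314
v 0.468 2.423 -0.468
v 0.929 1.257 -1.584
v 0.058 2.299 -0.738
v 0.533 0.942 -1.605
v -0.339 1.984 -0.759
v 0.301 0.558 -1.369
v -0.57 1.599 -0.523
v 0.324 0.25 -0.967
v -0.548 1.292 -0.121
v 0.592 0.137 -0.552
v -0.28 1.179 0.294
v 1.002 0.261 -0.282
v 0.131 1.303 0.564
v -2.767 -3.516 -0.611
v -1.979 -3.398 -1.102
v -3.241 -4.542 -1.618
v -2.453 -4.424 -2.109
v -2.424 -4.836 -1.269
v -2.131 -4.202 -0.646
v -3.089 -3.738 -2.074
v -2.796 -3.104 -1.451
v -2.178 -3.536 -2.006
v -1.767 -4.214 -1.508
v -3.453 -3.726 -1.212
v -3.042 -4.404 -0.714
v -2.331 -3.367 -0.768
v -2.889 -4.573 -1.952
v -2.872 -4.815 -1.458
v -2.409 -4.746 -1.747
v -2.421 -3.839 -0.5
v -1.958 -3.77 -0.789
v -2.219 -4.615 -0.887
v -3.262 -4.17 -1.931
v -2.799 -4.101 -2.22
v -2.811 -3.194 -0.973
v -2.348 -3.125 -1.262
v -3.001 -3.325 -1.833
v -1.985 -3.379 -1.588
v -2.264 -3.982 -2.18
v -2.637 -3.579 -2.159
v -2.465 -3.206 -1.793
v -1.744 -3.777 -1.295
v -2.022 -4.38 -1.888
v -2.005 -4.622 -1.394
v -1.833 -4.25 -1.028
v -1.86 -3.858 -1.827
v -3.198 -3.56 -0.832
v -3.476 -4.163 -1.425
v -3.387 -3.69 -1.692
v -3.215 -3.318 -1.326
v -2.956 -3.958 -0.54
v -3.235 -4.561 -1.132
v -2.755 -4.734 -0.927
v -2.583 -4.361 -0.561
v -3.36 -4.082 -0.893
v -0.271 -0.027 -3.702
v 0.191 -0.25 -3.049
v -1.587 -0.297 -1.806
v -2.049 -0.073 -2.458
v 0.191 0.147 -3.034
v -1.587 0.1 -1.791
v 0.085 0.504 -3.172
v -1.693 0.457 -1.929
v -0.102 0.74 -3.431
v -1.88 0.693 -2.188
v -0.328 0.8 -3.752
v -2.106 0.753 -2.509
v -0.541 0.671 -4.062
v -2.319 0.624 -2.818
v -0.692 0.382 -4.289
v -2.47 0.335 -3.045
v -0.747 -0.001 -4.381
v -2.525 -0.047 -3.138
v -0.693 -0.389 -4.318
v -2.47 -0.436 -3.075
v -0.542 -0.694 -4.114
v -2.319 -0.741 -2.87
v -0.329 -0.847 -3.815
v -2.107 -0.894 -2.572
v -0.103 -0.811 -3.49
v -1.88 -0.858 -2.247
v 0.085 -0.596 -3.214
v -1.693 -0.643 -1.971
f 2 1 5
f 2 5 3
f 3 5 6
f 3 6 4
f 5 1 7
f 5 7 6
f 6 7 8
f 6 8 4
f 7 1 9
f 7 9 8
f 8 9 10
f 8 10 4
f 9 1 11
f 9 11 10
f 10 11 12
f 10 12 4
f 11 1 13
f 11 13 12
f 12 13 14
f 12 14 4
f 13 1 15
f 13 15 14
f 14 15 16
f 14 16 4
f 15 1 17
f 15 17 16
f 16 17 18
f 16 18 4
f 17 1 19
f 17 19 18
f 18 19 20
f 18 20 4
f 19 1 21
f 19 21 20
f 20 21 22
f 20 22 4
f 21 1 2
f 21 2 22
f 22 2 3
f 22 3 4
f 23 60 39
f 60 34 63
f 39 63 28
f 60 63 39
f 23 39 35
f 39 28 40
f 35 40 24
f 39 40 35
f 23 35 44
f 35 24 45
f 44 45 30
f 35 45 44
f 23 44 56
f 44 30 59
f 56 59 33
f 44 59 56
f 23 56 60
f 56 33 64
f 60 64 34
f 56 64 60
f 24 40 51
f 40 28 54
f 51 54 32
f 40 54 51
f 28 63 41
f 63 34 62
f 41 62 27
f 63 62 41
f 34 64 61
f 64 33 57
f 61 57 25
f 64 57 61
f 33 59 58
f 59 30 46
f 58 46 29
f 59 46 58
f 30 45 50
f 45 24 47
f 50 47 31
f 45 47 50
f 26 52 38
f 52 32 53
f 38 53 27
f 52 53 38
f 26 38 36
f 38 27 37
f 36 37 25
f 38 37 36
f 26 36 43
f 36 25 42
f 43 42 29
f 36 42 43
f 26 43 48
f 43 29 49
f 48 49 31
f 43 49 48
f 26 48 52
f 48 31 55
f 52 55 32
f 48 55 52
f 27 53 41
f 53 32 54
f 41 54 28
f 53 54 41
f 25 37 61
f 37 27 62
f 61 62 34
f 37 62 61
f 29 42 58
f 42 25 57
f 58 57 33
f 42 57 58
f 31 49 50
f 49 29 46
f 50 46 30
f 49 46 50
f 32 55 51
f 55 31 47
f 51 47 24
f 55 47 51
f 66 65 69
f 66 69 67
f 67 69 70
f 67 70 68
f 69 65 71
f 69 71 70
f 70 71 72
f 70 72 68
f 71 65 73
f 71 73 72
f 72 73 74
f 72 74 68
f 73 65 75
f 73 75 74
f 74 75 76
f 74 76 68
f 75 65 77
f 75 77 76
f 76 77 78
f 76 78 68
f 77 65 79
f 77 79 78
f 78 79 80
f 78 80 68
f 79 65 81
f 79 81 80
f 80 81 82
f 80 82 68
f 81 65 83
f 81 83 82
f 82 83 84
f 82 84 68
f 83 65 85
f 83 85 84
f 84 85 86
f 84 86 68
f 85 65 87
f 85 87 86
f 86 87 88
f 86 88 68
f 87 65 89
f 87 89 88
f 88 89 90
f 88 90 68
f 89 65 91
f 89 91 90
f 90 91 92
f 90 92 68
f 91 65 66
f 91 66 92
f 92 66 67
f 92 67 68



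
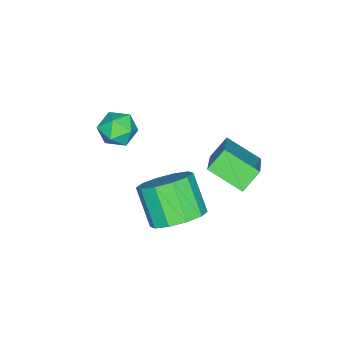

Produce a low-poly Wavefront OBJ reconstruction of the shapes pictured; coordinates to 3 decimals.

v 2.011 2.012 -0.573
v 2.526 1.297 -0.8
v 1.943 0.532 0.285
v 1.429 1.248 0.513
v 2.813 1.607 -0.429
v 2.23 0.842 0.657
v 2.794 2.071 -0.112
v 2.211 1.306 0.974
v 2.476 2.513 0.029
v 1.893 1.748 1.114
v 1.98 2.764 -0.06
v 1.398 1.999 1.025
v 1.497 2.728 -0.345
v 0.914 1.963 0.74
v 1.21 2.418 -0.717
v 0.627 1.653 0.369
v 1.229 1.954 -1.034
v 0.646 1.189 0.052
v 1.547 1.512 -1.174
v 0.964 0.747 -0.089
v 2.042 1.261 -1.085
v 1.46 0.496 -0
v -1.401 2.026 0.359
v 0.192 2.667 1.585
v -1.416 3.211 -0.243
v 0.178 3.853 0.983
v -0.818 1.727 -0.243
v 0.776 2.369 0.983
v -0.832 2.913 -0.845
v 0.761 3.554 0.381
v 0.338 -0.194 1.392
v 0.99 -0.281 1.17
v 0.39 -1.179 1.93
v 1.042 -1.266 1.708
v 0.897 -0.773 2.175
v 0.865 -0.165 1.843
v 0.515 -1.295 1.257
v 0.483 -0.687 0.925
v 1.099 -0.962 1.087
v 1.335 -0.639 1.654
v 0.045 -0.821 1.446
v 0.281 -0.498 2.013
f 2 1 5
f 2 5 3
f 3 5 6
f 3 6 4
f 5 1 7
f 5 7 6
f 6 7 8
f 6 8 4
f 7 1 9
f 7 9 8
f 8 9 10
f 8 10 4
f 9 1 11
f 9 11 10
f 10 11 12
f 10 12 4
f 11 1 13
f 11 13 12
f 12 13 14
f 12 14 4
f 13 1 15
f 13 15 14
f 14 15 16
f 14 16 4
f 15 1 17
f 15 17 16
f 16 17 18
f 16 18 4
f 17 1 19
f 17 19 18
f 18 19 20
f 18 20 4
f 19 1 21
f 19 21 20
f 20 21 22
f 20 22 4
f 21 1 2
f 21 2 22
f 22 2 3
f 22 3 4
f 24 26 23
f 27 24 23
f 23 26 25
f 25 27 23
f 24 30 26
f 28 24 27
f 28 30 24
f 26 30 25
f 29 27 25
f 25 30 29
f 29 28 27
f 30 28 29
f 31 42 36
f 31 36 32
f 31 32 38
f 31 38 41
f 31 41 42
f 32 36 40
f 36 42 35
f 42 41 33
f 41 38 37
f 38 32 39
f 34 40 35
f 34 35 33
f 34 33 37
f 34 37 39
f 34 39 40
f 35 40 36
f 33 35 42
f 37 33 41
f 39 37 38
f 40 39 32



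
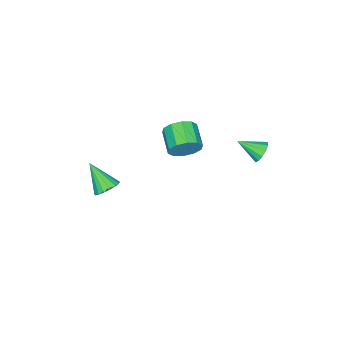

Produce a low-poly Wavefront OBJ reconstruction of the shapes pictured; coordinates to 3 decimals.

v -0.616 0.082 0.777
v 0 -0.097 1.583
v -1.028 -1.181 2.128
v -1.644 -1.002 1.323
v -0.404 0.367 1.744
v -1.432 -0.716 2.289
v -0.889 0.723 1.536
v -1.917 -0.361 2.081
v -1.27 0.833 1.038
v -2.298 -0.25 1.583
v -1.401 0.657 0.441
v -2.429 -0.426 0.986
v -1.232 0.261 -0.028
v -2.26 -0.823 0.517
v -0.828 -0.204 -0.189
v -1.856 -1.287 0.356
v -0.343 -0.559 0.019
v -1.371 -1.643 0.564
v 0.038 -0.67 0.517
v -0.99 -1.753 1.062
v 0.169 -0.494 1.114
v -0.859 -1.577 1.659
v 2.516 -3.193 -2.178
v 3.2 -2.901 -1.788
v 2.284 -4.567 -0.742
v 2.899 -2.685 -1.63
v 2.511 -2.586 -1.597
v 2.124 -2.626 -1.698
v 1.826 -2.796 -1.908
v 1.687 -3.057 -2.181
v 1.737 -3.349 -2.452
v 1.966 -3.606 -2.661
v 2.321 -3.768 -2.759
v 2.72 -3.798 -2.724
v 3.072 -3.69 -2.563
v 3.298 -3.468 -2.315
v 3.343 -3.183 -2.035
v -1.64 4.474 2.188
v -1.023 4.493 1.762
v -1.1 3.226 2.912
v -0.939 4.727 2.103
v -1.077 4.881 2.472
v -1.394 4.906 2.75
v -1.789 4.793 2.85
v -2.136 4.579 2.74
v -2.326 4.332 2.455
v -2.298 4.13 2.085
v -2.061 4.037 1.748
v -1.69 4.083 1.55
v -1.303 4.253 1.556
f 2 1 5
f 2 5 3
f 3 5 6
f 3 6 4
f 5 1 7
f 5 7 6
f 6 7 8
f 6 8 4
f 7 1 9
f 7 9 8
f 8 9 10
f 8 10 4
f 9 1 11
f 9 11 10
f 10 11 12
f 10 12 4
f 11 1 13
f 11 13 12
f 12 13 14
f 12 14 4
f 13 1 15
f 13 15 14
f 14 15 16
f 14 16 4
f 15 1 17
f 15 17 16
f 16 17 18
f 16 18 4
f 17 1 19
f 17 19 18
f 18 19 20
f 18 20 4
f 19 1 21
f 19 21 20
f 20 21 22
f 20 22 4
f 21 1 2
f 21 2 22
f 22 2 3
f 22 3 4
f 24 23 26
f 24 26 25
f 26 23 27
f 26 27 25
f 27 23 28
f 27 28 25
f 28 23 29
f 28 29 25
f 29 23 30
f 29 30 25
f 30 23 31
f 30 31 25
f 31 23 32
f 31 32 25
f 32 23 33
f 32 33 25
f 33 23 34
f 33 34 25
f 34 23 35
f 34 35 25
f 35 23 36
f 35 36 25
f 36 23 37
f 36 37 25
f 37 23 24
f 37 24 25
f 39 38 41
f 39 41 40
f 41 38 42
f 41 42 40
f 42 38 43
f 42 43 40
f 43 38 44
f 43 44 40
f 44 38 45
f 44 45 40
f 45 38 46
f 45 46 40
f 46 38 47
f 46 47 40
f 47 38 48
f 47 48 40
f 48 38 49
f 48 49 40
f 49 38 50
f 49 50 40
f 50 38 39
f 50 39 40



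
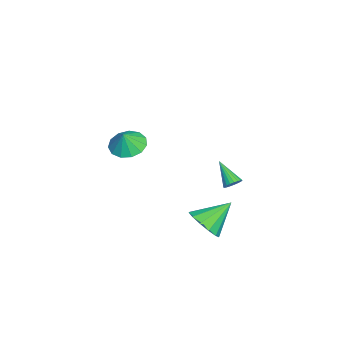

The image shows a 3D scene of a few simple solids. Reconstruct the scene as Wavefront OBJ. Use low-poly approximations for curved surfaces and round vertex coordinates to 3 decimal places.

v 3.572 0.502 -2.079
v 3.99 -0.016 -1.254
v 2.828 1.778 -0.901
v 4.399 0.382 -1.427
v 4.546 0.819 -1.808
v 4.384 1.155 -2.274
v 3.964 1.283 -2.679
v 3.419 1.164 -2.893
v 2.923 0.834 -2.849
v 2.633 0.399 -2.56
v 2.641 -0.004 -2.119
v 2.945 -0.246 -1.665
v 3.448 -0.251 -1.343
v 2.233 -3.368 2.592
v 2.839 -2.61 2.452
v 2.667 -3.532 3.568
v 2.384 -2.404 2.688
v 1.882 -2.504 2.894
v 1.491 -2.879 3.005
v 1.336 -3.408 2.984
v 1.466 -3.925 2.839
v 1.84 -4.265 2.616
v 2.338 -4.32 2.385
v 2.804 -4.072 2.22
v 3.088 -3.601 2.173
v 3.101 -3.056 2.26
v -2.914 1.458 -3.535
v -2.536 1.539 -3.143
v -3.866 0.642 -2.445
v -2.669 1.724 -3.121
v -2.844 1.863 -3.169
v -3.031 1.932 -3.281
v -3.198 1.919 -3.437
v -3.316 1.826 -3.61
v -3.365 1.669 -3.769
v -3.335 1.476 -3.888
v -3.233 1.28 -3.946
v -3.076 1.114 -3.933
v -2.891 1.008 -3.851
v -2.71 0.98 -3.714
v -2.564 1.034 -3.546
v -2.479 1.161 -3.376
v -2.469 1.34 -3.234
f 2 1 4
f 2 4 3
f 4 1 5
f 4 5 3
f 5 1 6
f 5 6 3
f 6 1 7
f 6 7 3
f 7 1 8
f 7 8 3
f 8 1 9
f 8 9 3
f 9 1 10
f 9 10 3
f 10 1 11
f 10 11 3
f 11 1 12
f 11 12 3
f 12 1 13
f 12 13 3
f 13 1 2
f 13 2 3
f 15 14 17
f 15 17 16
f 17 14 18
f 17 18 16
f 18 14 19
f 18 19 16
f 19 14 20
f 19 20 16
f 20 14 21
f 20 21 16
f 21 14 22
f 21 22 16
f 22 14 23
f 22 23 16
f 23 14 24
f 23 24 16
f 24 14 25
f 24 25 16
f 25 14 26
f 25 26 16
f 26 14 15
f 26 15 16
f 28 27 30
f 28 30 29
f 30 27 31
f 30 31 29
f 31 27 32
f 31 32 29
f 32 27 33
f 32 33 29
f 33 27 34
f 33 34 29
f 34 27 35
f 34 35 29
f 35 27 36
f 35 36 29
f 36 27 37
f 36 37 29
f 37 27 38
f 37 38 29
f 38 27 39
f 38 39 29
f 39 27 40
f 39 40 29
f 40 27 41
f 40 41 29
f 41 27 42
f 41 42 29
f 42 27 43
f 42 43 29
f 43 27 28
f 43 28 29



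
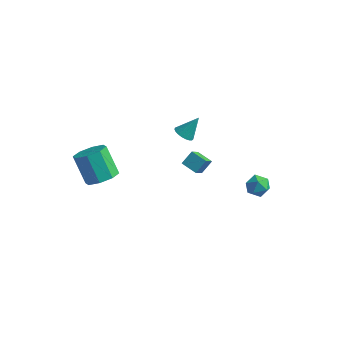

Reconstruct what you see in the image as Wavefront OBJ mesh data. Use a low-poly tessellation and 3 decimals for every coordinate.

v 0.303 1.056 1.059
v 0.391 0.225 1.85
v 0.564 1.657 1.661
v 0.652 0.827 2.452
v 1.208 0.913 0.808
v 1.296 0.083 1.599
v 1.469 1.515 1.41
v 1.557 0.684 2.201
v -2.549 -2.84 1.848
v -1.818 -3.034 2.389
v -2.78 -2.635 3.833
v -3.511 -2.44 3.292
v -1.835 -2.351 2.189
v -2.797 -1.952 3.633
v -2.27 -1.955 1.789
v -3.232 -1.555 3.233
v -2.868 -2.076 1.424
v -3.831 -1.677 2.867
v -3.28 -2.645 1.307
v -4.242 -2.246 2.751
v -3.263 -3.328 1.507
v -4.225 -2.929 2.951
v -2.828 -3.725 1.907
v -3.79 -3.325 3.351
v -2.229 -3.603 2.273
v -3.192 -3.204 3.716
v -1.196 3.342 0.974
v -0.679 3.435 0.664
v -0.664 4.018 2.066
v -0.815 3.64 0.603
v -1.017 3.794 0.606
v -1.249 3.869 0.673
v -1.473 3.854 0.792
v -1.649 3.749 0.942
v -1.746 3.575 1.098
v -1.749 3.36 1.233
v -1.655 3.142 1.323
v -1.483 2.958 1.352
v -1.261 2.841 1.317
v -1.027 2.81 1.222
v -0.823 2.871 1.084
v -0.684 3.014 0.928
v -0.633 3.213 0.779
v 3.45 2.6 0.268
v 4.174 2.69 0.167
v 3.406 1.89 -0.687
v 4.13 1.98 -0.788
v 3.883 1.598 -0.209
v 3.911 2.037 0.382
v 3.669 2.543 -0.902
v 3.697 2.982 -0.311
v 4.309 2.655 -0.555
v 4.441 2.071 -0.127
v 3.139 2.509 -0.393
v 3.271 1.925 0.035
f 2 4 1
f 5 2 1
f 1 4 3
f 3 5 1
f 2 8 4
f 6 2 5
f 6 8 2
f 4 8 3
f 7 5 3
f 3 8 7
f 7 6 5
f 8 6 7
f 10 9 13
f 10 13 11
f 11 13 14
f 11 14 12
f 13 9 15
f 13 15 14
f 14 15 16
f 14 16 12
f 15 9 17
f 15 17 16
f 16 17 18
f 16 18 12
f 17 9 19
f 17 19 18
f 18 19 20
f 18 20 12
f 19 9 21
f 19 21 20
f 20 21 22
f 20 22 12
f 21 9 23
f 21 23 22
f 22 23 24
f 22 24 12
f 23 9 25
f 23 25 24
f 24 25 26
f 24 26 12
f 25 9 10
f 25 10 26
f 26 10 11
f 26 11 12
f 28 27 30
f 28 30 29
f 30 27 31
f 30 31 29
f 31 27 32
f 31 32 29
f 32 27 33
f 32 33 29
f 33 27 34
f 33 34 29
f 34 27 35
f 34 35 29
f 35 27 36
f 35 36 29
f 36 27 37
f 36 37 29
f 37 27 38
f 37 38 29
f 38 27 39
f 38 39 29
f 39 27 40
f 39 40 29
f 40 27 41
f 40 41 29
f 41 27 42
f 41 42 29
f 42 27 43
f 42 43 29
f 43 27 28
f 43 28 29
f 44 55 49
f 44 49 45
f 44 45 51
f 44 51 54
f 44 54 55
f 45 49 53
f 49 55 48
f 55 54 46
f 54 51 50
f 51 45 52
f 47 53 48
f 47 48 46
f 47 46 50
f 47 50 52
f 47 52 53
f 48 53 49
f 46 48 55
f 50 46 54
f 52 50 51
f 53 52 45



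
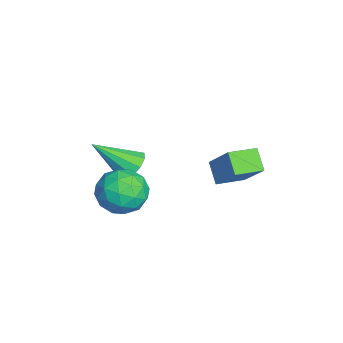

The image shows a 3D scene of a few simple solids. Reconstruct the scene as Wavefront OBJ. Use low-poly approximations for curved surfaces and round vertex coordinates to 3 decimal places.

v 1.835 1.093 2.74
v 1.058 0.879 3.444
v 1.393 2.231 2.597
v 0.616 2.018 3.301
v 2.984 1.722 4.199
v 2.207 1.509 4.903
v 2.542 2.861 4.056
v 1.765 2.647 4.76
v 2.346 -1.462 3.002
v 3.215 -2.035 2.604
v 1.385 -2.985 3.096
v 2.254 -3.558 2.698
v 2.299 -3.115 3.72
v 2.893 -2.174 3.662
v 1.707 -2.846 2.038
v 2.301 -1.905 1.98
v 2.82 -2.89 2.008
v 3.186 -3.057 3.048
v 1.414 -1.963 2.652
v 1.78 -2.13 3.692
v 2.865 -1.615 2.795
v 1.735 -3.405 2.905
v 1.762 -3.145 3.506
v 2.272 -3.482 3.272
v 2.676 -1.697 3.416
v 3.187 -2.033 3.183
v 2.648 -2.668 3.839
v 1.413 -2.987 2.517
v 1.924 -3.323 2.284
v 2.328 -1.538 2.428
v 2.838 -1.875 2.194
v 1.952 -2.352 1.861
v 3.144 -2.454 2.211
v 2.579 -3.35 2.266
v 2.257 -2.931 1.878
v 2.606 -2.378 1.844
v 3.359 -2.552 2.822
v 2.794 -3.448 2.877
v 2.82 -3.187 3.478
v 3.169 -2.634 3.444
v 3.127 -3.055 2.472
v 1.806 -1.572 2.823
v 1.241 -2.468 2.878
v 1.431 -2.386 2.256
v 1.78 -1.833 2.222
v 2.021 -1.67 3.434
v 1.456 -2.566 3.489
v 1.994 -2.642 3.856
v 2.343 -2.089 3.822
v 1.473 -1.965 3.228
v -0.823 -2.023 1.822
v -0.026 -2.025 1.889
v -0.937 -3.617 3.138
v -0.208 -1.724 2.237
v -0.625 -1.538 2.427
v -1.118 -1.537 2.385
v -1.498 -1.722 2.129
v -1.62 -2.021 1.755
v -1.438 -2.322 1.407
v -1.021 -2.508 1.217
v -0.528 -2.509 1.259
v -0.148 -2.324 1.516
f 2 4 1
f 5 2 1
f 1 4 3
f 3 5 1
f 2 8 4
f 6 2 5
f 6 8 2
f 4 8 3
f 7 5 3
f 3 8 7
f 7 6 5
f 8 6 7
f 9 46 25
f 46 20 49
f 25 49 14
f 46 49 25
f 9 25 21
f 25 14 26
f 21 26 10
f 25 26 21
f 9 21 30
f 21 10 31
f 30 31 16
f 21 31 30
f 9 30 42
f 30 16 45
f 42 45 19
f 30 45 42
f 9 42 46
f 42 19 50
f 46 50 20
f 42 50 46
f 10 26 37
f 26 14 40
f 37 40 18
f 26 40 37
f 14 49 27
f 49 20 48
f 27 48 13
f 49 48 27
f 20 50 47
f 50 19 43
f 47 43 11
f 50 43 47
f 19 45 44
f 45 16 32
f 44 32 15
f 45 32 44
f 16 31 36
f 31 10 33
f 36 33 17
f 31 33 36
f 12 38 24
f 38 18 39
f 24 39 13
f 38 39 24
f 12 24 22
f 24 13 23
f 22 23 11
f 24 23 22
f 12 22 29
f 22 11 28
f 29 28 15
f 22 28 29
f 12 29 34
f 29 15 35
f 34 35 17
f 29 35 34
f 12 34 38
f 34 17 41
f 38 41 18
f 34 41 38
f 13 39 27
f 39 18 40
f 27 40 14
f 39 40 27
f 11 23 47
f 23 13 48
f 47 48 20
f 23 48 47
f 15 28 44
f 28 11 43
f 44 43 19
f 28 43 44
f 17 35 36
f 35 15 32
f 36 32 16
f 35 32 36
f 18 41 37
f 41 17 33
f 37 33 10
f 41 33 37
f 52 51 54
f 52 54 53
f 54 51 55
f 54 55 53
f 55 51 56
f 55 56 53
f 56 51 57
f 56 57 53
f 57 51 58
f 57 58 53
f 58 51 59
f 58 59 53
f 59 51 60
f 59 60 53
f 60 51 61
f 60 61 53
f 61 51 62
f 61 62 53
f 62 51 52
f 62 52 53



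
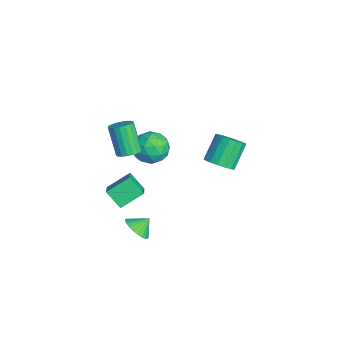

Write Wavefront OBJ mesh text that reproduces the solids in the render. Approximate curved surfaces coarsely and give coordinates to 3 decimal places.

v -0.691 -2.557 2.487
v -0.15 -3.07 2.714
v -1.187 -3.356 4.541
v -1.729 -2.843 4.313
v -0.025 -2.769 2.832
v -1.062 -3.054 4.659
v -0.032 -2.425 2.882
v -1.069 -2.71 4.708
v -0.17 -2.108 2.853
v -1.207 -2.393 4.68
v -0.411 -1.88 2.752
v -1.448 -2.165 4.579
v -0.708 -1.786 2.598
v -1.745 -2.071 4.425
v -1.001 -1.844 2.422
v -2.038 -2.13 4.249
v -1.233 -2.044 2.259
v -2.27 -2.33 4.086
v -1.358 -2.346 2.141
v -2.395 -2.631 3.968
v -1.351 -2.69 2.092
v -2.388 -2.975 3.918
v -1.213 -3.007 2.12
v -2.25 -3.292 3.947
v -0.972 -3.235 2.221
v -2.009 -3.52 4.048
v -0.675 -3.329 2.375
v -1.712 -3.614 4.202
v -0.382 -3.27 2.551
v -1.419 -3.556 4.378
v -4.6 -0.08 -0.991
v -3.431 0.317 -0.785
v -4.329 -1.577 0.345
v -3.16 -1.18 0.551
v -4.131 -0.491 0.935
v -4.299 0.434 0.109
v -3.461 -1.694 -0.549
v -3.629 -0.769 -1.375
v -2.727 -0.681 -0.511
v -3.142 0.062 0.406
v -4.618 -1.322 -0.846
v -5.033 -0.579 0.071
v -4.039 0.25 -1.005
v -3.721 -1.51 0.565
v -4.292 -1.105 0.791
v -3.605 -0.872 0.912
v -4.55 0.319 -0.48
v -3.863 0.552 -0.358
v -4.274 0.077 0.652
v -3.897 -1.812 -0.082
v -3.21 -1.579 0.04
v -4.155 -0.388 -1.352
v -3.468 -0.155 -1.231
v -3.486 -1.337 -1.092
v -2.939 -0.104 -0.723
v -2.779 -0.983 0.062
v -2.956 -1.285 -0.585
v -3.055 -0.742 -1.07
v -3.182 0.333 -0.184
v -3.023 -0.546 0.601
v -3.594 -0.141 0.827
v -3.692 0.402 0.341
v -2.769 -0.253 -0.023
v -4.737 -0.714 -1.041
v -4.578 -1.593 -0.256
v -4.068 -1.662 -0.781
v -4.166 -1.119 -1.267
v -4.981 -0.277 -0.502
v -4.821 -1.156 0.283
v -4.705 -0.518 0.63
v -4.804 0.025 0.145
v -4.991 -1.007 -0.417
v -1.915 3.215 -0.854
v -1.523 2.57 -0.183
v -2.472 3.521 1.285
v -2.865 4.165 0.614
v -1.198 2.927 -0.204
v -2.147 3.878 1.264
v -1.037 3.35 -0.374
v -1.987 4.301 1.094
v -1.078 3.742 -0.654
v -2.027 4.693 0.814
v -1.31 4.014 -0.98
v -2.26 4.964 0.488
v -1.681 4.102 -1.277
v -2.631 5.052 0.191
v -2.106 3.987 -1.477
v -3.055 4.937 -0.009
v -2.487 3.695 -1.534
v -3.436 4.645 -0.067
v -2.737 3.293 -1.436
v -3.686 4.243 0.032
v -2.799 2.873 -1.204
v -3.748 3.824 0.263
v -2.658 2.532 -0.892
v -3.608 3.482 0.576
v -2.347 2.347 -0.572
v -3.297 3.297 0.896
v -1.938 2.361 -0.315
v -2.887 3.311 1.152
v 2.657 -2.782 -1.639
v 3.28 -2.249 -2.099
v 2.503 -1.998 -0.941
v 2.968 -2.158 -2.27
v 2.609 -2.163 -2.345
v 2.257 -2.262 -2.312
v 1.967 -2.44 -2.176
v 1.781 -2.669 -1.959
v 1.729 -2.917 -1.693
v 1.818 -3.143 -1.419
v 2.035 -3.315 -1.178
v 2.347 -3.405 -1.007
v 2.706 -3.4 -0.933
v 3.057 -3.302 -0.965
v 3.348 -3.124 -1.101
v 3.534 -2.894 -1.318
v 3.586 -2.647 -1.584
v 3.497 -2.42 -1.858
v 3.528 -3.833 1.893
v 2.797 -4.502 2.81
v 3.271 -2.426 2.715
v 2.54 -3.095 3.632
v 4.9 -4.105 2.788
v 4.169 -4.774 3.705
v 4.643 -2.698 3.61
v 3.912 -3.367 4.527
f 2 1 5
f 2 5 3
f 3 5 6
f 3 6 4
f 5 1 7
f 5 7 6
f 6 7 8
f 6 8 4
f 7 1 9
f 7 9 8
f 8 9 10
f 8 10 4
f 9 1 11
f 9 11 10
f 10 11 12
f 10 12 4
f 11 1 13
f 11 13 12
f 12 13 14
f 12 14 4
f 13 1 15
f 13 15 14
f 14 15 16
f 14 16 4
f 15 1 17
f 15 17 16
f 16 17 18
f 16 18 4
f 17 1 19
f 17 19 18
f 18 19 20
f 18 20 4
f 19 1 21
f 19 21 20
f 20 21 22
f 20 22 4
f 21 1 23
f 21 23 22
f 22 23 24
f 22 24 4
f 23 1 25
f 23 25 24
f 24 25 26
f 24 26 4
f 25 1 27
f 25 27 26
f 26 27 28
f 26 28 4
f 27 1 29
f 27 29 28
f 28 29 30
f 28 30 4
f 29 1 2
f 29 2 30
f 30 2 3
f 30 3 4
f 31 68 47
f 68 42 71
f 47 71 36
f 68 71 47
f 31 47 43
f 47 36 48
f 43 48 32
f 47 48 43
f 31 43 52
f 43 32 53
f 52 53 38
f 43 53 52
f 31 52 64
f 52 38 67
f 64 67 41
f 52 67 64
f 31 64 68
f 64 41 72
f 68 72 42
f 64 72 68
f 32 48 59
f 48 36 62
f 59 62 40
f 48 62 59
f 36 71 49
f 71 42 70
f 49 70 35
f 71 70 49
f 42 72 69
f 72 41 65
f 69 65 33
f 72 65 69
f 41 67 66
f 67 38 54
f 66 54 37
f 67 54 66
f 38 53 58
f 53 32 55
f 58 55 39
f 53 55 58
f 34 60 46
f 60 40 61
f 46 61 35
f 60 61 46
f 34 46 44
f 46 35 45
f 44 45 33
f 46 45 44
f 34 44 51
f 44 33 50
f 51 50 37
f 44 50 51
f 34 51 56
f 51 37 57
f 56 57 39
f 51 57 56
f 34 56 60
f 56 39 63
f 60 63 40
f 56 63 60
f 35 61 49
f 61 40 62
f 49 62 36
f 61 62 49
f 33 45 69
f 45 35 70
f 69 70 42
f 45 70 69
f 37 50 66
f 50 33 65
f 66 65 41
f 50 65 66
f 39 57 58
f 57 37 54
f 58 54 38
f 57 54 58
f 40 63 59
f 63 39 55
f 59 55 32
f 63 55 59
f 74 73 77
f 74 77 75
f 75 77 78
f 75 78 76
f 77 73 79
f 77 79 78
f 78 79 80
f 78 80 76
f 79 73 81
f 79 81 80
f 80 81 82
f 80 82 76
f 81 73 83
f 81 83 82
f 82 83 84
f 82 84 76
f 83 73 85
f 83 85 84
f 84 85 86
f 84 86 76
f 85 73 87
f 85 87 86
f 86 87 88
f 86 88 76
f 87 73 89
f 87 89 88
f 88 89 90
f 88 90 76
f 89 73 91
f 89 91 90
f 90 91 92
f 90 92 76
f 91 73 93
f 91 93 92
f 92 93 94
f 92 94 76
f 93 73 95
f 93 95 94
f 94 95 96
f 94 96 76
f 95 73 97
f 95 97 96
f 96 97 98
f 96 98 76
f 97 73 99
f 97 99 98
f 98 99 100
f 98 100 76
f 99 73 74
f 99 74 100
f 100 74 75
f 100 75 76
f 102 101 104
f 102 104 103
f 104 101 105
f 104 105 103
f 105 101 106
f 105 106 103
f 106 101 107
f 106 107 103
f 107 101 108
f 107 108 103
f 108 101 109
f 108 109 103
f 109 101 110
f 109 110 103
f 110 101 111
f 110 111 103
f 111 101 112
f 111 112 103
f 112 101 113
f 112 113 103
f 113 101 114
f 113 114 103
f 114 101 115
f 114 115 103
f 115 101 116
f 115 116 103
f 116 101 117
f 116 117 103
f 117 101 118
f 117 118 103
f 118 101 102
f 118 102 103
f 120 122 119
f 123 120 119
f 119 122 121
f 121 123 119
f 120 126 122
f 124 120 123
f 124 126 120
f 122 126 121
f 125 123 121
f 121 126 125
f 125 124 123
f 126 124 125



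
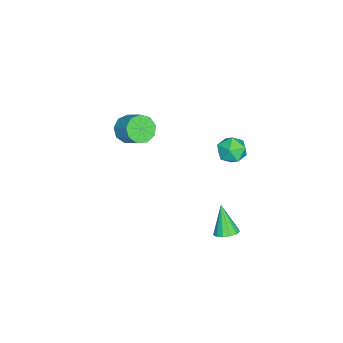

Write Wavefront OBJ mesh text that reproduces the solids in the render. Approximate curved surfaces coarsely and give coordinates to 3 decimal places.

v -3.762 -3.656 0.546
v -3.045 -3.652 0.002
v -2.421 -2.741 0.83
v -3.138 -2.744 1.374
v -3.445 -3.218 -0.174
v -2.821 -2.307 0.654
v -3.993 -2.989 -0.013
v -3.369 -2.078 0.815
v -4.433 -3.072 0.409
v -3.81 -2.161 1.237
v -4.559 -3.428 0.896
v -3.936 -2.517 1.724
v -4.312 -3.89 1.218
v -3.688 -2.979 2.046
v -3.807 -4.243 1.226
v -3.184 -3.332 2.054
v -3.282 -4.321 0.916
v -2.658 -3.41 1.744
v -2.98 -4.087 0.433
v -2.357 -3.176 1.261
v -2.056 3.187 2.464
v -1.483 2.496 2.575
v -2.777 2.424 1.445
v -2.204 1.733 1.556
v -2.789 1.946 2.212
v -2.343 2.418 2.842
v -1.917 2.502 1.178
v -1.471 2.974 1.808
v -1.397 2.073 1.781
v -1.936 1.729 2.42
v -2.324 3.191 1.6
v -2.863 2.847 2.239
v 2.828 3.594 0.249
v 3.323 3.92 0.561
v 2.192 3.106 1.771
v 3.041 4.168 0.522
v 2.691 4.233 0.397
v 2.384 4.096 0.225
v 2.219 3.799 0.06
v 2.246 3.437 -0.044
v 2.459 3.126 -0.056
v 2.788 2.962 0.03
v 3.131 3 0.185
v 3.377 3.226 0.36
v 3.449 3.569 0.501
f 2 1 5
f 2 5 3
f 3 5 6
f 3 6 4
f 5 1 7
f 5 7 6
f 6 7 8
f 6 8 4
f 7 1 9
f 7 9 8
f 8 9 10
f 8 10 4
f 9 1 11
f 9 11 10
f 10 11 12
f 10 12 4
f 11 1 13
f 11 13 12
f 12 13 14
f 12 14 4
f 13 1 15
f 13 15 14
f 14 15 16
f 14 16 4
f 15 1 17
f 15 17 16
f 16 17 18
f 16 18 4
f 17 1 19
f 17 19 18
f 18 19 20
f 18 20 4
f 19 1 2
f 19 2 20
f 20 2 3
f 20 3 4
f 21 32 26
f 21 26 22
f 21 22 28
f 21 28 31
f 21 31 32
f 22 26 30
f 26 32 25
f 32 31 23
f 31 28 27
f 28 22 29
f 24 30 25
f 24 25 23
f 24 23 27
f 24 27 29
f 24 29 30
f 25 30 26
f 23 25 32
f 27 23 31
f 29 27 28
f 30 29 22
f 34 33 36
f 34 36 35
f 36 33 37
f 36 37 35
f 37 33 38
f 37 38 35
f 38 33 39
f 38 39 35
f 39 33 40
f 39 40 35
f 40 33 41
f 40 41 35
f 41 33 42
f 41 42 35
f 42 33 43
f 42 43 35
f 43 33 44
f 43 44 35
f 44 33 45
f 44 45 35
f 45 33 34
f 45 34 35



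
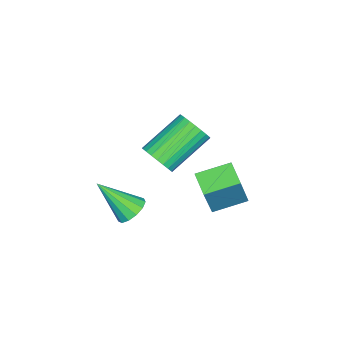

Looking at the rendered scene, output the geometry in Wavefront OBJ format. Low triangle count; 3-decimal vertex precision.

v 1.095 1.477 -0.702
v 1.567 1.896 -0.399
v 1.365 0.183 0.662
v 1.218 1.989 -0.241
v 0.83 1.92 -0.229
v 0.526 1.711 -0.368
v 0.402 1.427 -0.613
v 0.499 1.159 -0.886
v 0.784 0.992 -1.101
v 1.169 0.98 -1.189
v 1.529 1.125 -1.123
v 1.752 1.382 -0.923
v 1.766 1.669 -0.653
v 0.503 2.253 2.115
v 0.926 2.88 2.189
v -0.56 3.754 3.298
v -0.983 3.127 3.225
v 0.776 2.941 1.94
v -0.71 3.814 3.05
v 0.585 2.896 1.718
v -0.902 3.77 2.828
v 0.381 2.754 1.557
v -1.106 3.627 2.666
v 0.195 2.536 1.48
v -1.291 3.409 2.59
v 0.057 2.274 1.501
v -1.43 3.148 2.61
v -0.014 2.01 1.614
v -1.5 2.883 2.724
v -0.006 1.782 1.804
v -1.492 2.655 2.914
v 0.08 1.626 2.042
v -1.406 2.5 3.151
v 0.23 1.566 2.29
v -1.256 2.439 3.4
v 0.422 1.61 2.512
v -1.065 2.484 3.622
v 0.626 1.753 2.674
v -0.861 2.626 3.783
v 0.811 1.971 2.75
v -0.675 2.844 3.86
v 0.95 2.232 2.73
v -0.537 3.106 3.839
v 1.02 2.497 2.616
v -0.466 3.37 3.726
v 1.012 2.725 2.426
v -0.474 3.598 3.536
v -3.349 3.987 -1.666
v -2.483 3.991 0.159
v -2.578 4.696 -2.033
v -1.712 4.699 -0.208
v -2.488 2.841 -2.072
v -1.622 2.844 -0.247
v -1.717 3.549 -2.439
v -0.851 3.553 -0.614
f 2 1 4
f 2 4 3
f 4 1 5
f 4 5 3
f 5 1 6
f 5 6 3
f 6 1 7
f 6 7 3
f 7 1 8
f 7 8 3
f 8 1 9
f 8 9 3
f 9 1 10
f 9 10 3
f 10 1 11
f 10 11 3
f 11 1 12
f 11 12 3
f 12 1 13
f 12 13 3
f 13 1 2
f 13 2 3
f 15 14 18
f 15 18 16
f 16 18 19
f 16 19 17
f 18 14 20
f 18 20 19
f 19 20 21
f 19 21 17
f 20 14 22
f 20 22 21
f 21 22 23
f 21 23 17
f 22 14 24
f 22 24 23
f 23 24 25
f 23 25 17
f 24 14 26
f 24 26 25
f 25 26 27
f 25 27 17
f 26 14 28
f 26 28 27
f 27 28 29
f 27 29 17
f 28 14 30
f 28 30 29
f 29 30 31
f 29 31 17
f 30 14 32
f 30 32 31
f 31 32 33
f 31 33 17
f 32 14 34
f 32 34 33
f 33 34 35
f 33 35 17
f 34 14 36
f 34 36 35
f 35 36 37
f 35 37 17
f 36 14 38
f 36 38 37
f 37 38 39
f 37 39 17
f 38 14 40
f 38 40 39
f 39 40 41
f 39 41 17
f 40 14 42
f 40 42 41
f 41 42 43
f 41 43 17
f 42 14 44
f 42 44 43
f 43 44 45
f 43 45 17
f 44 14 46
f 44 46 45
f 45 46 47
f 45 47 17
f 46 14 15
f 46 15 47
f 47 15 16
f 47 16 17
f 49 51 48
f 52 49 48
f 48 51 50
f 50 52 48
f 49 55 51
f 53 49 52
f 53 55 49
f 51 55 50
f 54 52 50
f 50 55 54
f 54 53 52
f 55 53 54



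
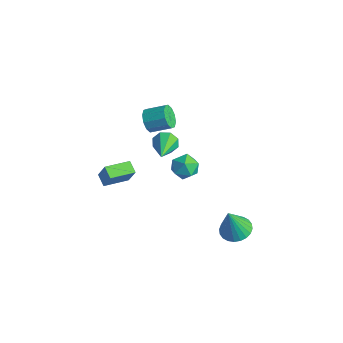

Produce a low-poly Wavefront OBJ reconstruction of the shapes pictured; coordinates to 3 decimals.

v 3.855 -0.593 -3.365
v 4.794 -0.595 -3.351
v 3.825 -1.147 -1.495
v 4.722 -0.25 -3.25
v 4.518 0.043 -3.166
v 4.212 0.239 -3.113
v 3.852 0.308 -3.098
v 3.493 0.24 -3.123
v 3.188 0.046 -3.186
v 2.985 -0.246 -3.276
v 2.915 -0.591 -3.379
v 2.987 -0.936 -3.48
v 3.192 -1.229 -3.563
v 3.497 -1.425 -3.617
v 3.857 -1.494 -3.632
v 4.216 -1.426 -3.606
v 4.521 -1.232 -3.544
v 4.724 -0.94 -3.454
v 2.266 -2.252 2.87
v 2.933 -2.593 2.422
v 1.967 -3.527 3.398
v 2.634 -3.868 2.95
v 2.788 -3.329 3.619
v 2.973 -2.541 3.293
v 1.927 -3.579 2.527
v 2.112 -2.791 2.201
v 2.723 -3.413 2.21
v 3.255 -3.259 2.885
v 1.645 -2.861 2.935
v 2.177 -2.707 3.61
v -4.427 -4.018 -3.186
v -3.901 -3.897 -2.047
v -4.203 -2.437 -3.458
v -3.677 -2.316 -2.319
v -3.663 -4.184 -3.521
v -3.137 -4.063 -2.382
v -3.439 -2.603 -3.793
v -2.913 -2.482 -2.654
v -1.131 -1.678 1.198
v -0.724 -1.602 0.548
v 0.311 -3.042 1.942
v -0.567 -1.211 0.96
v -0.741 -1.094 1.511
v -1.143 -1.319 1.878
v -1.538 -1.755 1.847
v -1.695 -2.146 1.435
v -1.522 -2.263 0.884
v -1.12 -2.038 0.517
v -1.898 -2.272 2.966
v -1.496 -2.244 2.299
v -0.68 -1.38 2.826
v -1.082 -1.408 3.494
v -1.84 -1.907 2.279
v -1.024 -1.043 2.807
v -2.207 -1.709 2.523
v -1.39 -0.846 3.05
v -2.455 -1.727 2.935
v -1.639 -0.863 3.463
v -2.491 -1.952 3.36
v -1.674 -1.088 3.887
v -2.3 -2.3 3.634
v -1.484 -1.436 4.161
v -1.956 -2.637 3.653
v -1.14 -1.773 4.181
v -1.59 -2.834 3.41
v -0.773 -1.971 3.937
v -1.341 -2.817 2.997
v -0.525 -1.953 3.525
v -1.306 -2.592 2.573
v -0.489 -1.728 3.1
f 2 1 4
f 2 4 3
f 4 1 5
f 4 5 3
f 5 1 6
f 5 6 3
f 6 1 7
f 6 7 3
f 7 1 8
f 7 8 3
f 8 1 9
f 8 9 3
f 9 1 10
f 9 10 3
f 10 1 11
f 10 11 3
f 11 1 12
f 11 12 3
f 12 1 13
f 12 13 3
f 13 1 14
f 13 14 3
f 14 1 15
f 14 15 3
f 15 1 16
f 15 16 3
f 16 1 17
f 16 17 3
f 17 1 18
f 17 18 3
f 18 1 2
f 18 2 3
f 19 30 24
f 19 24 20
f 19 20 26
f 19 26 29
f 19 29 30
f 20 24 28
f 24 30 23
f 30 29 21
f 29 26 25
f 26 20 27
f 22 28 23
f 22 23 21
f 22 21 25
f 22 25 27
f 22 27 28
f 23 28 24
f 21 23 30
f 25 21 29
f 27 25 26
f 28 27 20
f 32 34 31
f 35 32 31
f 31 34 33
f 33 35 31
f 32 38 34
f 36 32 35
f 36 38 32
f 34 38 33
f 37 35 33
f 33 38 37
f 37 36 35
f 38 36 37
f 40 39 42
f 40 42 41
f 42 39 43
f 42 43 41
f 43 39 44
f 43 44 41
f 44 39 45
f 44 45 41
f 45 39 46
f 45 46 41
f 46 39 47
f 46 47 41
f 47 39 48
f 47 48 41
f 48 39 40
f 48 40 41
f 50 49 53
f 50 53 51
f 51 53 54
f 51 54 52
f 53 49 55
f 53 55 54
f 54 55 56
f 54 56 52
f 55 49 57
f 55 57 56
f 56 57 58
f 56 58 52
f 57 49 59
f 57 59 58
f 58 59 60
f 58 60 52
f 59 49 61
f 59 61 60
f 60 61 62
f 60 62 52
f 61 49 63
f 61 63 62
f 62 63 64
f 62 64 52
f 63 49 65
f 63 65 64
f 64 65 66
f 64 66 52
f 65 49 67
f 65 67 66
f 66 67 68
f 66 68 52
f 67 49 69
f 67 69 68
f 68 69 70
f 68 70 52
f 69 49 50
f 69 50 70
f 70 50 51
f 70 51 52



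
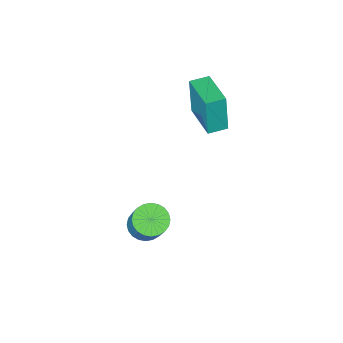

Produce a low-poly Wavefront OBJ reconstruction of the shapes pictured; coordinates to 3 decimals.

v -3.504 -3.733 1.721
v -3.504 -3.911 3.553
v -3.081 -2.022 1.887
v -3.081 -2.2 3.719
v -2.659 -3.94 1.701
v -2.659 -4.118 3.533
v -2.236 -2.229 1.867
v -2.236 -2.407 3.699
v 0.785 -2.245 -2.539
v 1.498 -2.146 -2.781
v 1.908 -1.136 -1.164
v 1.195 -1.235 -0.921
v 1.365 -1.907 -2.896
v 1.775 -0.898 -1.279
v 1.143 -1.72 -2.957
v 1.552 -0.711 -1.339
v 0.866 -1.613 -2.953
v 1.276 -0.604 -1.336
v 0.577 -1.602 -2.887
v 0.987 -0.593 -1.27
v 0.32 -1.689 -2.768
v 0.73 -0.679 -1.15
v 0.134 -1.86 -2.613
v 0.544 -0.851 -0.996
v 0.046 -2.09 -2.448
v 0.456 -1.081 -0.831
v 0.072 -2.344 -2.296
v 0.482 -1.334 -0.679
v 0.205 -2.582 -2.181
v 0.615 -1.573 -0.564
v 0.428 -2.769 -2.121
v 0.837 -1.76 -0.503
v 0.704 -2.876 -2.124
v 1.114 -1.867 -0.507
v 0.993 -2.887 -2.19
v 1.403 -1.878 -0.573
v 1.25 -2.801 -2.31
v 1.66 -1.791 -0.692
v 1.436 -2.629 -2.464
v 1.846 -1.62 -0.847
v 1.524 -2.399 -2.629
v 1.934 -1.39 -1.012
f 2 4 1
f 5 2 1
f 1 4 3
f 3 5 1
f 2 8 4
f 6 2 5
f 6 8 2
f 4 8 3
f 7 5 3
f 3 8 7
f 7 6 5
f 8 6 7
f 10 9 13
f 10 13 11
f 11 13 14
f 11 14 12
f 13 9 15
f 13 15 14
f 14 15 16
f 14 16 12
f 15 9 17
f 15 17 16
f 16 17 18
f 16 18 12
f 17 9 19
f 17 19 18
f 18 19 20
f 18 20 12
f 19 9 21
f 19 21 20
f 20 21 22
f 20 22 12
f 21 9 23
f 21 23 22
f 22 23 24
f 22 24 12
f 23 9 25
f 23 25 24
f 24 25 26
f 24 26 12
f 25 9 27
f 25 27 26
f 26 27 28
f 26 28 12
f 27 9 29
f 27 29 28
f 28 29 30
f 28 30 12
f 29 9 31
f 29 31 30
f 30 31 32
f 30 32 12
f 31 9 33
f 31 33 32
f 32 33 34
f 32 34 12
f 33 9 35
f 33 35 34
f 34 35 36
f 34 36 12
f 35 9 37
f 35 37 36
f 36 37 38
f 36 38 12
f 37 9 39
f 37 39 38
f 38 39 40
f 38 40 12
f 39 9 41
f 39 41 40
f 40 41 42
f 40 42 12
f 41 9 10
f 41 10 42
f 42 10 11
f 42 11 12

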